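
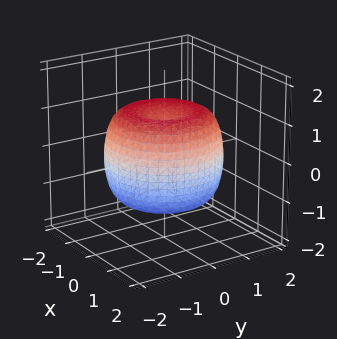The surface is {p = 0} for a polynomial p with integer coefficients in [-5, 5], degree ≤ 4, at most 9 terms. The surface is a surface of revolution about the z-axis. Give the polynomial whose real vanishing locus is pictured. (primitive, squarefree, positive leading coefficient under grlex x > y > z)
First, the degree is 4 — a generic line meets the surface in up to 4 points.
Next, symmetry: the z-axis is an axis of rotation, so x and y enter only as x² + y².
Next, reading off the gridlines: among the integer gridlines, it crosses the z-axis at z ∈ {-1, 1}; a circular section at z = -1 has radius between 1 and 2.
Finally, together with the visible shape, these determine p as stated.

2*x^4 + 4*x^2*y^2 + 2*y^4 - 3*x^2 - 3*y^2 + 3*z^2 - 3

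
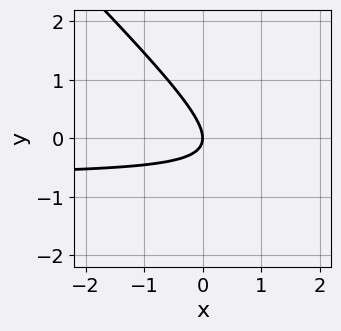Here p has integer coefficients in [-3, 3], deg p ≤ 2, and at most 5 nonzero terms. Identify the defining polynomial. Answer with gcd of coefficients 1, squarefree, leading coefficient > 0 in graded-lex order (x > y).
3*x*y + 3*y^2 + 2*x

(a) Degree: the shape is more complex than any degree-1 curve, so deg p = 2.
(b) Reading off the gridlines: one x-axis crossing is at x = 0; it crosses the y-axis at the gridline y = 0.
(c) Together with the visible shape, these determine p as stated.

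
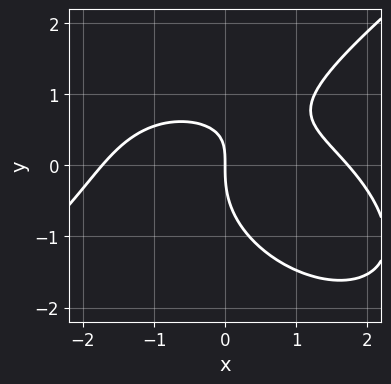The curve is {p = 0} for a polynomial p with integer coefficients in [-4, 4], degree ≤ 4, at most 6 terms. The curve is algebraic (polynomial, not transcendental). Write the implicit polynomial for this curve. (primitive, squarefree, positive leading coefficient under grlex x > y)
(a) deg p = 3.
(b) From the axis intercepts and sections: one x-axis crossing is at x = 0; it meets the y-axis at y = 0 (among the integer gridlines).
(c) Together with the visible shape, these determine p as stated.

x^3 - 2*y^3 + 3*x*y - 3*x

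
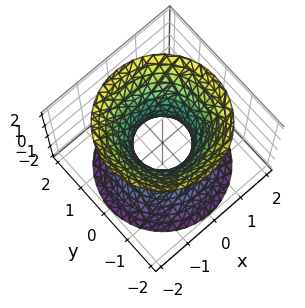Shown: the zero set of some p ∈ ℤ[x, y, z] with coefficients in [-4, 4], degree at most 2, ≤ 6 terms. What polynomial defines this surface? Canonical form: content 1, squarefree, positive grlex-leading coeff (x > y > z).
3*x^2 + 3*y^2 - 2*z^2 - 2

1. Degree: one connected sheet with a waist; a quadric, so deg p = 2.
2. By symmetry, every cross-section ⟂ z is a circle, so x, y appear only via x² + y²; the z ↦ −z reflection is a symmetry, so z appears only in even powers.
3. From the axis intercepts and sections: a circular section at z = 1 has radius between 1 and 2; it misses every integer gridline on the z-axis.
4. The integer polynomial consistent with all of this is the stated p.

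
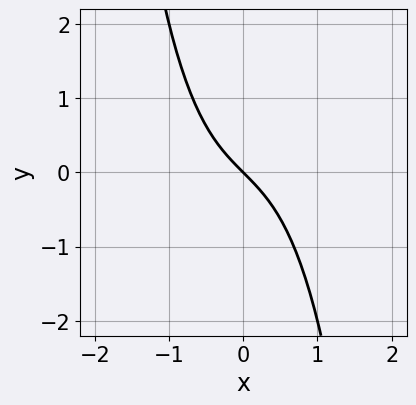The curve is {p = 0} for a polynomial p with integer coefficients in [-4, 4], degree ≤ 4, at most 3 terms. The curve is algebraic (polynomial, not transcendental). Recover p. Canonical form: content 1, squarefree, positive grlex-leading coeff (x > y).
x^3 + x + y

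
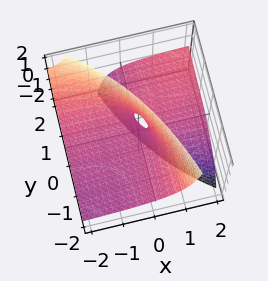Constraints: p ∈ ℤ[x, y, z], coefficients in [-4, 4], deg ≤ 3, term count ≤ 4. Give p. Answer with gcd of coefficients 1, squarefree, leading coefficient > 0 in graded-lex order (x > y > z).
Degree: the shape is more complex than any degree-1 surface, so deg p = 2.
From the visible intercepts: it meets the z-axis at z = 0 (among the integer gridlines); the visible x-axis segment lies entirely on the surface; the visible y-axis segment lies entirely on the surface.
Fitting integer coefficients to these (and the overall shape) gives p.

x*y - 3*x*z - 2*y*z + z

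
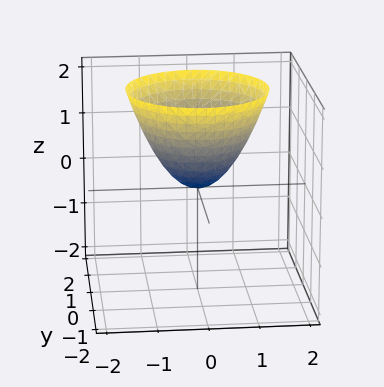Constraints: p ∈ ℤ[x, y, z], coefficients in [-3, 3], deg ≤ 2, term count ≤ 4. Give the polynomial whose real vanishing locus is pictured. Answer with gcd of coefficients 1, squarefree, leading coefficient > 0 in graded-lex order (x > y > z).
x^2 + y^2 - z

The degree is 2 — a paraboloid; a quadric.
By symmetry, the z-axis is an axis of rotation, so x and y enter only as x² + y².
From the axis intercepts and sections: it meets the y-axis at y = 0 (among the integer gridlines); a circular section at z = 1 has radius exactly 1.
Solving for integer coefficients yields p as stated.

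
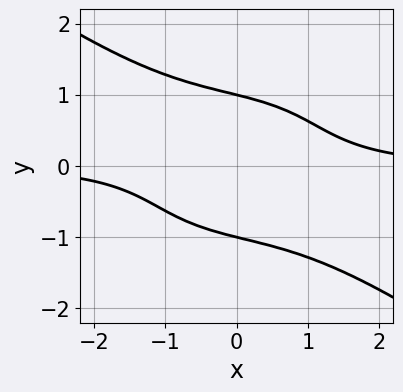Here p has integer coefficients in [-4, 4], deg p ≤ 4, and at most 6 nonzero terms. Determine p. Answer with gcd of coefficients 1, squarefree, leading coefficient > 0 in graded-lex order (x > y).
x^3*y + 3*y^4 + 3*x*y - 3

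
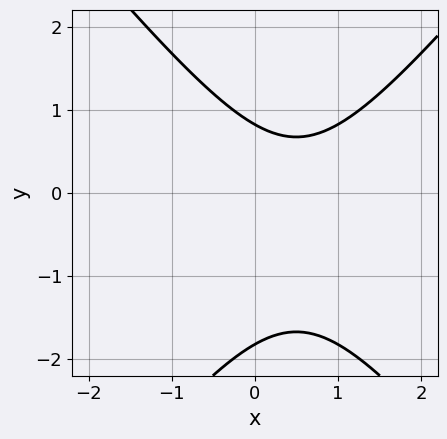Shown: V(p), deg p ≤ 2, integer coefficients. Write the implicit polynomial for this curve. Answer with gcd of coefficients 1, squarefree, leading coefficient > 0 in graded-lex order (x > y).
First, the degree is 2 — the shape is more complex than any degree-1 curve.
Then, observable constraints: no x-intercept at any integer in the box.
Finally, fitting integer coefficients to these (and the overall shape) gives p.

3*x^2 - 2*y^2 - 3*x - 2*y + 3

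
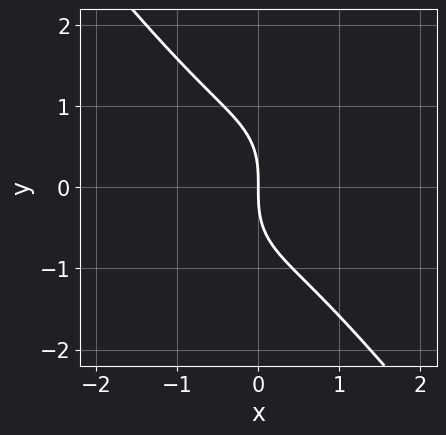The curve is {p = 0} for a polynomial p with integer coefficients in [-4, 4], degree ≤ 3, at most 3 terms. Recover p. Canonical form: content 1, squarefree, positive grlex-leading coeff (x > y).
1. Degree: a generic line meets the curve in up to 3 points, so deg p = 3.
2. Checking where it meets the axes: it crosses the y-axis at the gridline y = 0; it meets the x-axis at x = 0 (among the integer gridlines).
3. Assembling these constraints gives the stated polynomial.

2*x^3 + y^3 + 2*x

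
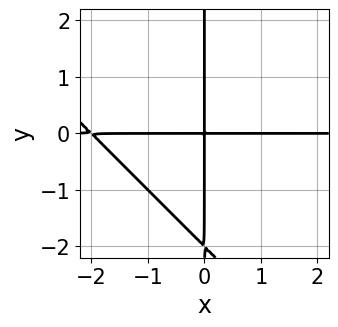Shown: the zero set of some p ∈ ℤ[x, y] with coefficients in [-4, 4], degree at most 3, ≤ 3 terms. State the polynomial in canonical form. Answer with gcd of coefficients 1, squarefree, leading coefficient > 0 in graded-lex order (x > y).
(a) deg p = 3.
(b) Observable constraints: every point of the x-axis in the box is on the curve; every point of the y-axis in the box is on the curve.
(c) These observations pin down the coefficients.

x^2*y + x*y^2 + 2*x*y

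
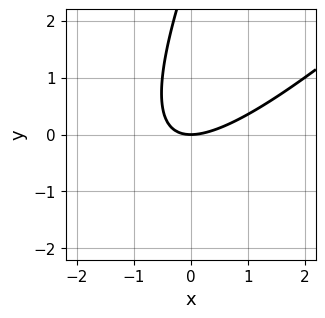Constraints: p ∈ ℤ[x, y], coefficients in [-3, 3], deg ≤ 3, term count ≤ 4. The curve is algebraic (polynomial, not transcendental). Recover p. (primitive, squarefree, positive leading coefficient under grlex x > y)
2*x^2 - 3*x*y + y^2 - 3*y

1. deg p = 2. A generic line meets the curve in up to 2 points.
2. From the axis intercepts and sections: it crosses the x-axis at the gridline x = 0; it meets the y-axis at y = 0 (among the integer gridlines).
3. Together with the visible shape, these determine p as stated.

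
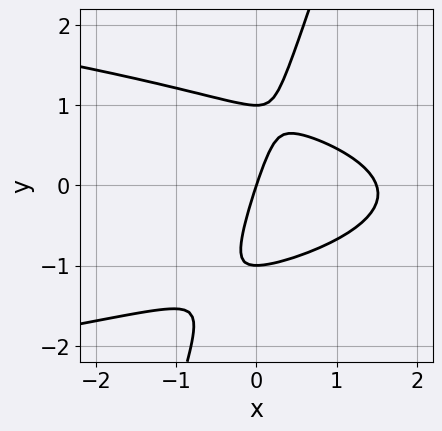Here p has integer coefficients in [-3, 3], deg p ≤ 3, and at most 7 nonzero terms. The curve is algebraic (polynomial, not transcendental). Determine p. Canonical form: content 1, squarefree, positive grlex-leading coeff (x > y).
1. deg p = 3. The shape is more complex than any degree-2 curve.
2. Observable constraints: it crosses the x-axis at the gridline x = 0; the y-axis gridline crossings are at y ∈ {-1, 0, 1}.
3. Fitting integer coefficients to these (and the overall shape) gives p.

3*x*y^2 - y^3 + 2*x^2 - 3*x + y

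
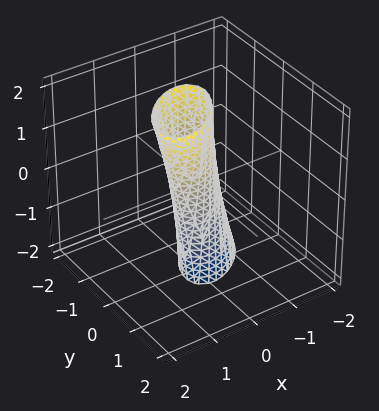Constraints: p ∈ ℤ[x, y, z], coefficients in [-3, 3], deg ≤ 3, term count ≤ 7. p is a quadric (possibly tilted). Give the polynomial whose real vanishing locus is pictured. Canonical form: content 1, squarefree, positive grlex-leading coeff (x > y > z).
3*x^2 - 3*x*y - x*z + 3*y^2 - 1

1. The degree is 2 — no degree-1 surface has this shape.
2. Against the integer gridlines: no z-intercept at any integer in the box.
3. Assembling these constraints gives the stated polynomial.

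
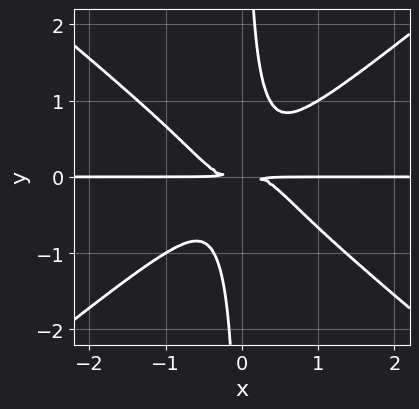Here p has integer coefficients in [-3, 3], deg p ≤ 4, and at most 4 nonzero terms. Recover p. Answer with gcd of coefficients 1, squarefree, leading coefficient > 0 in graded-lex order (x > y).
2*x^3*y - 3*x*y^3 + y^2

(a) Degree: no degree-3 curve has this shape, so deg p = 4.
(b) Reading off the gridlines: every point of the x-axis in the box is on the curve.
(c) Together with the visible shape, these determine p as stated.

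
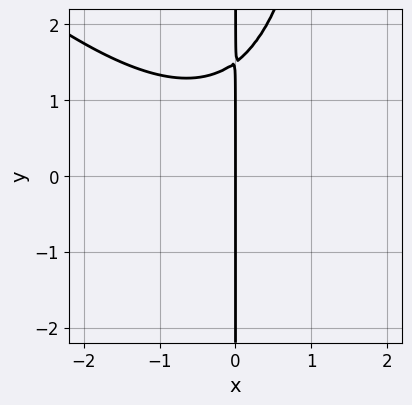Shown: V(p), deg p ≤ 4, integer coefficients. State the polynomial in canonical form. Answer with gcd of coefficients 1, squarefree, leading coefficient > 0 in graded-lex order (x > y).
x^3 + x^2*y - 2*x*y + 3*x

1. deg p = 3. No degree-2 curve has this shape.
2. Reading off the gridlines: it meets the x-axis at x = 0 (among the integer gridlines); every point of the y-axis in the box is on the curve.
3. Putting this together gives p.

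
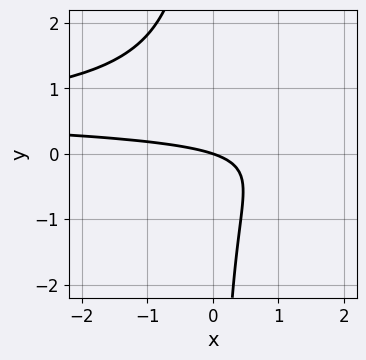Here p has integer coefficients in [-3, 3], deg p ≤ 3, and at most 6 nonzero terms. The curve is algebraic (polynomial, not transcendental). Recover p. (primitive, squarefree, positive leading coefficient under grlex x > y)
(a) Degree: no degree-2 curve has this shape, so deg p = 3.
(b) From the visible intercepts: it meets the x-axis at x = 0 (among the integer gridlines); it meets the y-axis at y = 0 (among the integer gridlines).
(c) Matching integer coefficients to the picture gives p.

3*x*y^2 - 3*x*y + x + 3*y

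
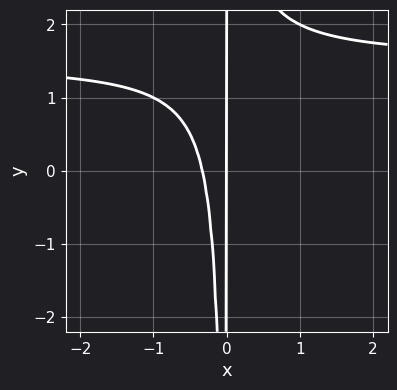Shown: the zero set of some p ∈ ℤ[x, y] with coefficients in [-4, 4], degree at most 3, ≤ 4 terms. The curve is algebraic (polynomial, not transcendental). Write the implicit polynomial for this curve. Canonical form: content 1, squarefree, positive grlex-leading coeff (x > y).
2*x^2*y - 3*x^2 - x

First, degree: the shape is more complex than any degree-2 curve, so deg p = 3.
Next, reading off the gridlines: it crosses the x-axis at the gridline x = 0; the visible y-axis segment lies entirely on the curve.
Finally, assembling these constraints gives the stated polynomial.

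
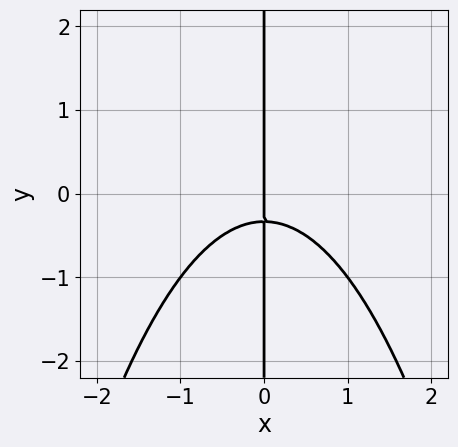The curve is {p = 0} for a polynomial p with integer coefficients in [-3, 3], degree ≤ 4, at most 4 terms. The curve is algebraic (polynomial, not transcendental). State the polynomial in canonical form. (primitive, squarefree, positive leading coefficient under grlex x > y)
deg p = 3. The shape is more complex than any degree-2 curve.
From the visible intercepts: every point of the y-axis in the box is on the curve; it crosses the x-axis at the gridline x = 0.
These observations pin down the coefficients.

2*x^3 + 3*x*y + x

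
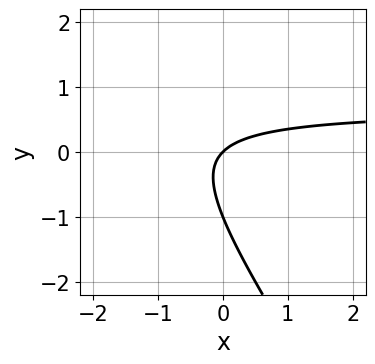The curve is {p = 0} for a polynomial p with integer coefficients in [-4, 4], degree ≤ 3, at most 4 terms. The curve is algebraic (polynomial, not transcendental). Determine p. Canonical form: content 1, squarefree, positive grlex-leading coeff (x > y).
(a) Degree: a generic line meets the curve in up to 2 points, so deg p = 2.
(b) Checking where it meets the axes: the y-axis gridline crossings are at y ∈ {-1, 0}; it meets the x-axis at x = 0 (among the integer gridlines).
(c) Solving for integer coefficients yields p as stated.

3*x*y + 2*y^2 - 2*x + 2*y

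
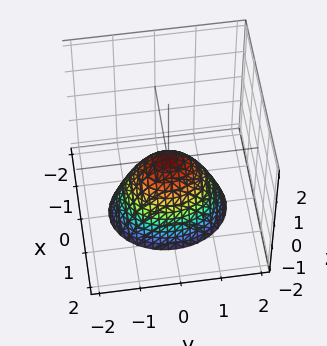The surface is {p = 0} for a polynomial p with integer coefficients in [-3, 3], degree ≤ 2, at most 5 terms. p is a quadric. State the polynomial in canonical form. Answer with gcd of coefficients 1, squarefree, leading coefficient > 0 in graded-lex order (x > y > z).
3*x^2 + 2*y^2 + 2*z

First, degree: a paraboloid; a quadric, so deg p = 2.
Next, symmetries: mirror symmetry y ↦ −y ⇒ only even powers of y; the x ↦ −x reflection is a symmetry, so x appears only in even powers.
Then, reading off the gridlines: one y-axis crossing is at y = 0; it meets the z-axis at z = 0 (among the integer gridlines).
Finally, these observations pin down the coefficients.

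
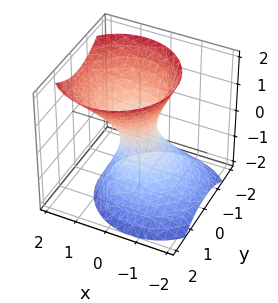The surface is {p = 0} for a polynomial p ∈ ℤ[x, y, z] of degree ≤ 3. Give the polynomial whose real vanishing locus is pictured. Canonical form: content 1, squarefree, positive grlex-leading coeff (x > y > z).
1. The degree is 2 — the shape is more complex than any degree-1 surface.
2. From the axis intercepts and sections: it misses every integer gridline on the z-axis.
3. These observations pin down the coefficients.

3*x^2 - 2*x*z + 3*y^2 - 2*z^2 - 1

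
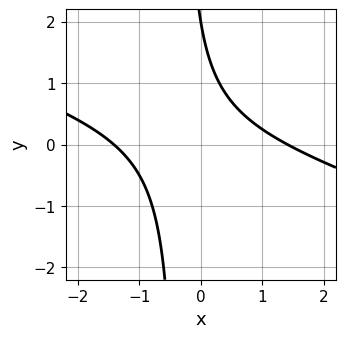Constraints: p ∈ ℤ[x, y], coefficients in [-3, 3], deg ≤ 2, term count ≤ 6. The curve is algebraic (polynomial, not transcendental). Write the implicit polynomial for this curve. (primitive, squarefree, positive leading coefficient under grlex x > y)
1. The degree is 2 — the shape is more complex than any degree-1 curve.
2. From the visible intercepts: one y-axis crossing is at y = 2.
3. Matching integer coefficients to the picture gives p.

x^2 + 3*x*y + y - 2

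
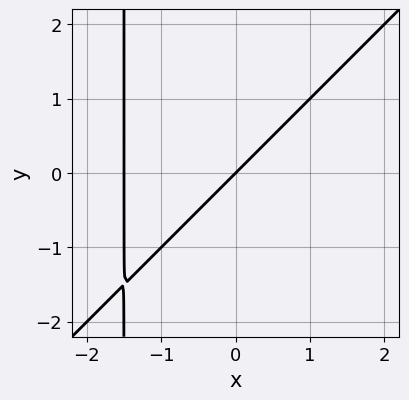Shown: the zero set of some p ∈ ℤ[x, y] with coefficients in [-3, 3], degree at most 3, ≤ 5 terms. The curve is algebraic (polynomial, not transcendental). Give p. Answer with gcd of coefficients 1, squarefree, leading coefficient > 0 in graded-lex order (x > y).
2*x^2 - 2*x*y + 3*x - 3*y

deg p = 2. A generic line meets the curve in up to 2 points.
From the visible intercepts: one y-axis crossing is at y = 0; one x-axis crossing is at x = 0.
Matching integer coefficients to the picture gives p.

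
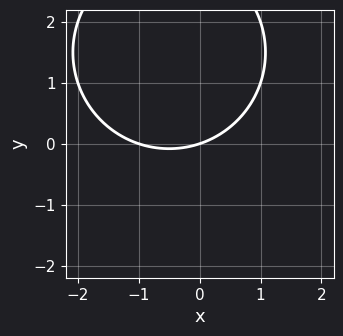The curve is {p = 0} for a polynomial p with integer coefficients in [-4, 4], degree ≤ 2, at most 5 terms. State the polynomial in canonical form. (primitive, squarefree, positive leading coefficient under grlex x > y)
x^2 + y^2 + x - 3*y

1. deg p = 2.
2. From the visible intercepts: one y-axis crossing is at y = 0; among the integer gridlines, it crosses the x-axis at x ∈ {-1, 0}.
3. Matching integer coefficients to the picture gives p.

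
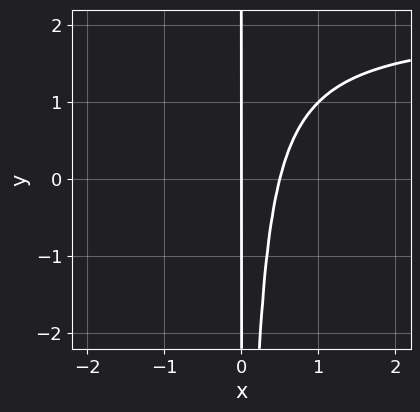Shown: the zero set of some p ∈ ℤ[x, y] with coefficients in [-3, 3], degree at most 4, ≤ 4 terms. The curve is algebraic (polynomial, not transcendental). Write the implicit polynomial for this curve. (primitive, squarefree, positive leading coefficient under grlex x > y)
1. Degree: the shape is more complex than any degree-2 curve, so deg p = 3.
2. Reading off the gridlines: one x-axis crossing is at x = 0; every point of the y-axis in the box is on the curve.
3. Fitting integer coefficients to these (and the overall shape) gives p.

x^2*y - 2*x^2 + x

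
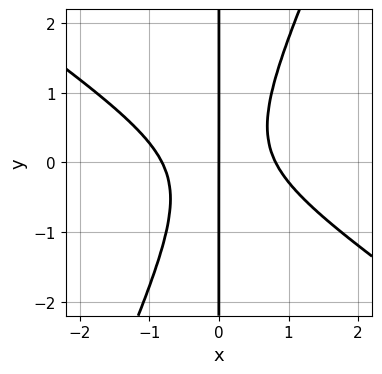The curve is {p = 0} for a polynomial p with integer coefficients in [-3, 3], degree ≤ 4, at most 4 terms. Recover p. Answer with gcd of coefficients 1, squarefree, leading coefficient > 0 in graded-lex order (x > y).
(a) The degree is 3 — a generic line meets the curve in up to 3 points.
(b) From the axis intercepts and sections: it meets the x-axis at x = 0 (among the integer gridlines); every point of the y-axis in the box is on the curve.
(c) The integer polynomial consistent with all of this is the stated p.

3*x^3 + 3*x^2*y - 2*x*y^2 - 2*x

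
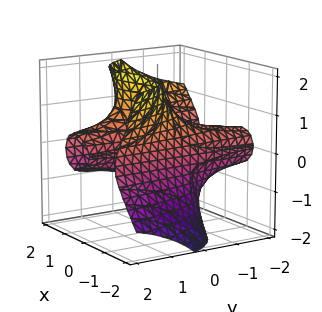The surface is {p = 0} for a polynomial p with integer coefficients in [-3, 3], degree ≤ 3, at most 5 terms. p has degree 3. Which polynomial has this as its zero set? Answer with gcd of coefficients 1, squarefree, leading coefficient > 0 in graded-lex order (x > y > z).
2*x^3 + 3*y*z^2 - z^3 - 3*x

(a) The degree is 3 — the shape is more complex than any degree-2 surface.
(b) Observable constraints: the visible y-axis segment lies entirely on the surface; it crosses the z-axis at the gridline z = 0.
(c) Solving for integer coefficients yields p as stated.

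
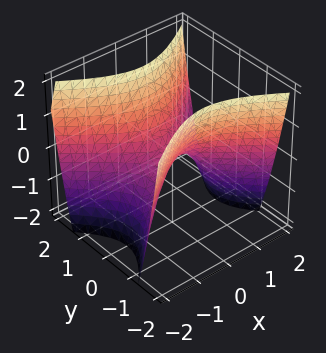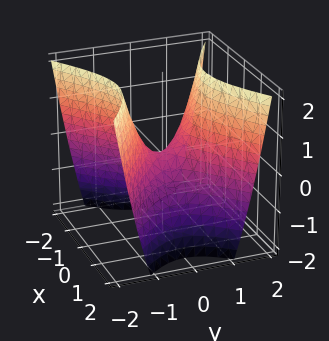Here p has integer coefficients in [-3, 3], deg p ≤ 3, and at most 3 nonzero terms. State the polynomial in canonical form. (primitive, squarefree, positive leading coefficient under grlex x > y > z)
First, degree: a saddle surface; a quadric, so deg p = 2.
Then, symmetries: the x ↦ −x reflection is a symmetry, so x appears only in even powers; it's symmetric under y → −y, forcing even powers of y.
Then, reading off the gridlines: it meets the z-axis at z = 0 (among the integer gridlines); it meets the x-axis at x = 0 (among the integer gridlines); it crosses the y-axis at the gridline y = 0.
Finally, fitting integer coefficients to these (and the overall shape) gives p.

2*x^2 - 3*y^2 + 2*z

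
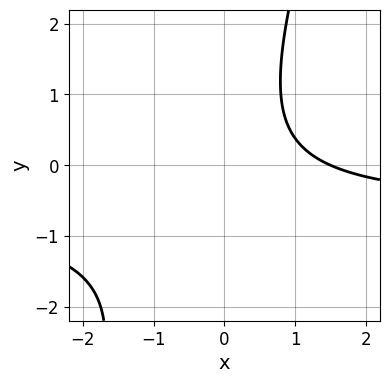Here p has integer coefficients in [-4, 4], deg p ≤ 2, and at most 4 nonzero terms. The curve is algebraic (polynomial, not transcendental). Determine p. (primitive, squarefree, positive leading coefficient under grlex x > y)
First, degree: no degree-1 curve has this shape, so deg p = 2.
Next, reading off the gridlines: the curve avoids every integer y-axis point in the box.
Finally, together with the visible shape, these determine p as stated.

3*x*y - y^2 + 2*x - 3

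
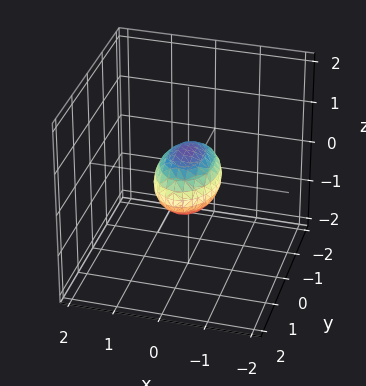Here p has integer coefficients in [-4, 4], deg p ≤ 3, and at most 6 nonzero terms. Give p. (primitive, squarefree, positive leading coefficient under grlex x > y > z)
2*x^2 + y^2 + 2*z^2 - 1

(a) Degree: a closed, bounded, convex surface; a quadric, so deg p = 2.
(b) Symmetries: mirror symmetry x ↦ −x ⇒ only even powers of x; the y ↦ −y reflection is a symmetry, so y appears only in even powers; the z ↦ −z reflection is a symmetry, so z appears only in even powers.
(c) From the visible intercepts: the y-axis gridline crossings are at y ∈ {-1, 1}.
(d) Putting this together gives p.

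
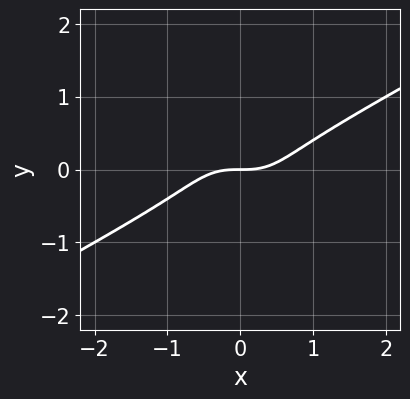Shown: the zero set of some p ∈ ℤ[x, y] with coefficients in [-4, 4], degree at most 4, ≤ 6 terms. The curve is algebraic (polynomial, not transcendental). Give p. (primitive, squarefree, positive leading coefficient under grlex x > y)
1. deg p = 3. No degree-2 curve has this shape.
2. Checking where it meets the axes: it crosses the y-axis at the gridline y = 0; it crosses the x-axis at the gridline x = 0.
3. Assembling these constraints gives the stated polynomial.

x^3 - x^2*y - 3*y^3 - y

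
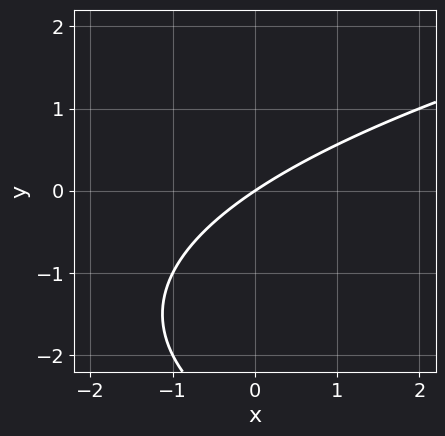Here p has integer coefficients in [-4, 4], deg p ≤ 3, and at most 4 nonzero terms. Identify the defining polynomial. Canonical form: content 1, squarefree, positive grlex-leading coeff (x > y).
y^2 - 2*x + 3*y

The degree is 2 — the shape is more complex than any degree-1 curve.
From the visible intercepts: one x-axis crossing is at x = 0; it meets the y-axis at y = 0 (among the integer gridlines).
These observations pin down the coefficients.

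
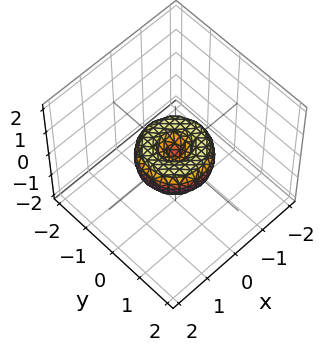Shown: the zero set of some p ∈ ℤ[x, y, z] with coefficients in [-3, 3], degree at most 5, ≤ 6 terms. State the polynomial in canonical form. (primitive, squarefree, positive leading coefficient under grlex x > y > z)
x^4 + 2*x^2*y^2 + y^4 - x^2 - y^2 + z^2

(a) deg p = 4.
(b) By symmetry, the surface is invariant under rotation about z: p = q(x² + y², z).
(c) From the axis intercepts and sections: a circular section at z = 0 has radius exactly 1; among the integer gridlines, it crosses the y-axis at y ∈ {-1, 0, 1}; it meets the z-axis at z = 0 (among the integer gridlines).
(d) These observations pin down the coefficients.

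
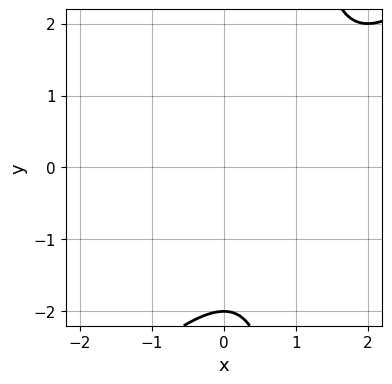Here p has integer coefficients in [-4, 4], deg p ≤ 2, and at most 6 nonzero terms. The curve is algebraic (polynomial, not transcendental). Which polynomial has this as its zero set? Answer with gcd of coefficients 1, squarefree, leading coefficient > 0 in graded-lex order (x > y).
x^2 - x*y - 2*x + y + 2

First, the degree is 2 — no degree-1 curve has this shape.
Next, from the axis intercepts and sections: it misses every integer gridline on the x-axis; one y-axis crossing is at y = -2.
Finally, matching integer coefficients to the picture gives p.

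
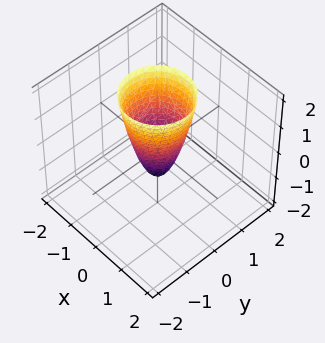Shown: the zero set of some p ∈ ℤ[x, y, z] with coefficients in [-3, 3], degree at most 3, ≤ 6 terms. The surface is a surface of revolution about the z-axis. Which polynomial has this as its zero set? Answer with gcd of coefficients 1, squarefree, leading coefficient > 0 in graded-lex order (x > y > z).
3*x^2 + 3*y^2 - z - 1

(a) The degree is 2 — no degree-1 surface has this shape.
(b) Symmetries: the surface is invariant under rotation about z: p = q(x² + y², z).
(c) Against the integer gridlines: it meets the z-axis at z = -1 (among the integer gridlines); a circular section at z = 2 has radius exactly 1.
(d) Solving for integer coefficients yields p as stated.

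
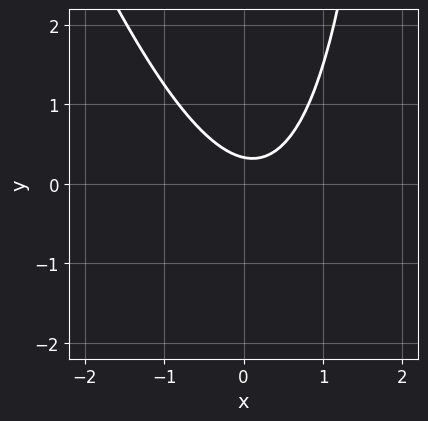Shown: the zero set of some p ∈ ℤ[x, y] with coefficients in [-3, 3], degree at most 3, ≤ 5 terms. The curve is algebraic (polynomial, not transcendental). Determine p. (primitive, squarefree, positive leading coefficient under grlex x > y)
First, the degree is 2 — no degree-1 curve has this shape.
Next, reading off the gridlines: it misses every integer gridline on the x-axis.
Finally, solving for integer coefficients yields p as stated.

3*x^2 + x*y - x - 3*y + 1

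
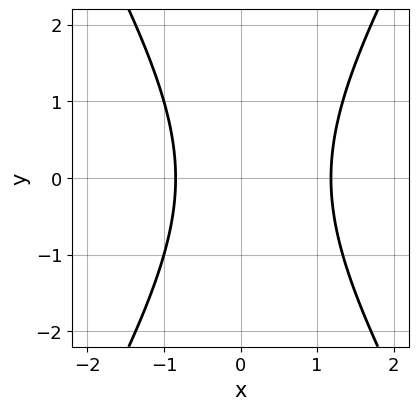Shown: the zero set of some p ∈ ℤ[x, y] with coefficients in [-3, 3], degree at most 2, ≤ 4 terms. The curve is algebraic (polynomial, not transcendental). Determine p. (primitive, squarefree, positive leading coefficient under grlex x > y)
1. Degree: the shape is more complex than any degree-1 curve, so deg p = 2.
2. Symmetries: it's symmetric under y → −y, forcing even powers of y.
3. From the axis intercepts and sections: it misses every integer gridline on the y-axis.
4. Putting this together gives p.

3*x^2 - y^2 - x - 3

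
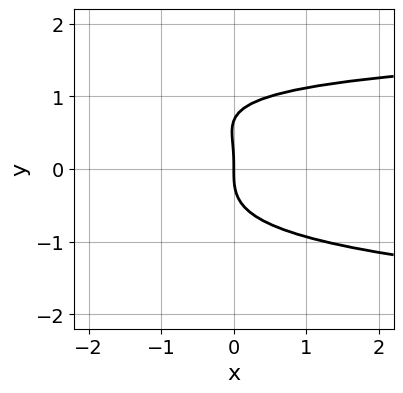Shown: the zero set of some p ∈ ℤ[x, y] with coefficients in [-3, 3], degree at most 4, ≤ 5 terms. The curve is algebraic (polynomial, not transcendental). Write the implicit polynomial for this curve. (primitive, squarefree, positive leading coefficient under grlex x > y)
3*y^4 - 2*y^3 + x*y - 3*x

(a) Degree: a generic line meets the curve in up to 4 points, so deg p = 4.
(b) Checking where it meets the axes: it meets the x-axis at x = 0 (among the integer gridlines); one y-axis crossing is at y = 0.
(c) These observations pin down the coefficients.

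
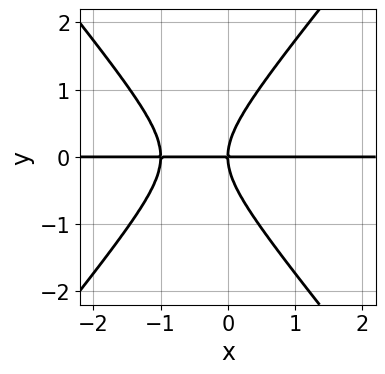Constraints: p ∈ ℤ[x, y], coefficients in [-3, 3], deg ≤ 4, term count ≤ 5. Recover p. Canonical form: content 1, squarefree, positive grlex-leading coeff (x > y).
1. deg p = 3. A generic line meets the curve in up to 3 points.
2. Against the integer gridlines: it meets the y-axis at y = 0 (among the integer gridlines); every point of the x-axis in the box is on the curve.
3. The integer polynomial consistent with all of this is the stated p.

3*x^2*y - 2*y^3 + 3*x*y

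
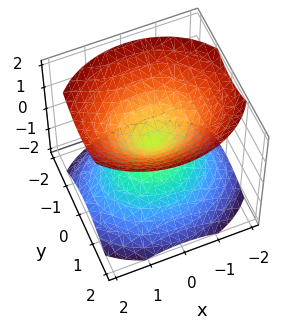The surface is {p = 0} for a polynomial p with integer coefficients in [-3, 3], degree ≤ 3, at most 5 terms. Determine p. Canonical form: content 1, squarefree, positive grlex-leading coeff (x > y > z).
(a) There are 2 components. Treating them together as one polynomial.
(b) deg p = 2. Two nappes meeting at a single point; a quadric.
(c) Symmetries: mirror symmetry y ↦ −y ⇒ only even powers of y; mirror symmetry z ↦ −z ⇒ only even powers of z; mirror symmetry x ↦ −x ⇒ only even powers of x.
(d) From the visible intercepts: it meets the x-axis at x = 0 (among the integer gridlines); one z-axis crossing is at z = 0; it crosses the y-axis at the gridline y = 0.
(e) Solving for integer coefficients yields p as stated.

2*x^2 + 3*y^2 - 3*z^2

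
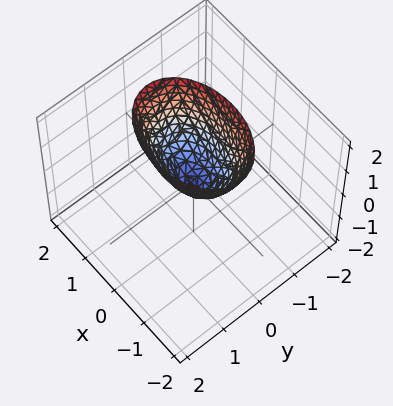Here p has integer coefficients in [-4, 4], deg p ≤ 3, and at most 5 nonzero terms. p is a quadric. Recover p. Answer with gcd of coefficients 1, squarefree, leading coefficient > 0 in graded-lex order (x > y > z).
x^2 + 2*y^2 - z

(a) Degree: a paraboloid; a quadric, so deg p = 2.
(b) Symmetries: mirror symmetry x ↦ −x ⇒ only even powers of x; the y ↦ −y reflection is a symmetry, so y appears only in even powers.
(c) Against the integer gridlines: one x-axis crossing is at x = 0; one y-axis crossing is at y = 0.
(d) The integer polynomial consistent with all of this is the stated p.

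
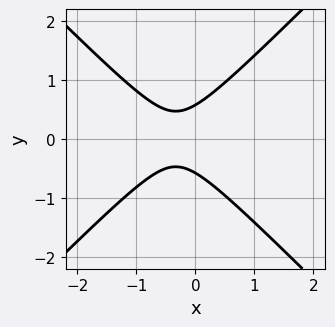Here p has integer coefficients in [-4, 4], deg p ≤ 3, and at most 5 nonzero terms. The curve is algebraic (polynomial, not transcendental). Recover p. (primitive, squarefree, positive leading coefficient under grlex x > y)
deg p = 2. No degree-1 curve has this shape.
Symmetries: mirror symmetry y ↦ −y ⇒ only even powers of y.
Checking where it meets the axes: it misses every integer gridline on the x-axis.
Matching integer coefficients to the picture gives p.

3*x^2 - 3*y^2 + 2*x + 1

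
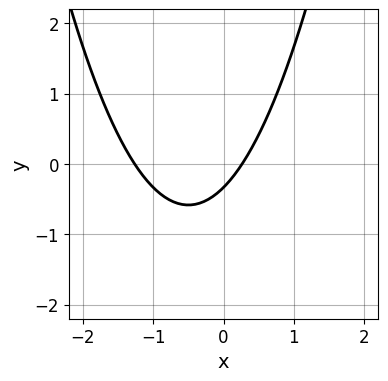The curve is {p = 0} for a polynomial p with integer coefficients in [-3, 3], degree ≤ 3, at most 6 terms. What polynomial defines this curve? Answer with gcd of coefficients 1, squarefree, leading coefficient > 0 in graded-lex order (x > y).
3*x^2 + 3*x - 3*y - 1

The degree is 2 — a generic line meets the curve in up to 2 points.
Matching integer coefficients to the picture gives p.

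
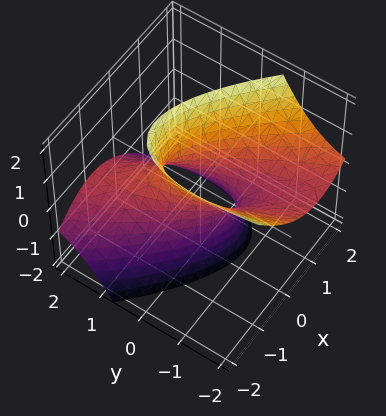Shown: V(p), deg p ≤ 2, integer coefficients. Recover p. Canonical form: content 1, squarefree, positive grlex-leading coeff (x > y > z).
The degree is 2 — a generic line meets the surface in up to 2 points.
From the axis intercepts and sections: it misses every integer gridline on the z-axis; the y-axis gridline crossings are at y ∈ {-1, 1}.
Matching integer coefficients to the picture gives p.

3*x^2 + 3*x*y + y^2 + 3*y*z - z^2 - 1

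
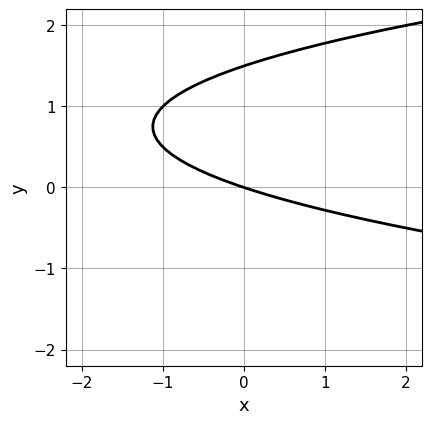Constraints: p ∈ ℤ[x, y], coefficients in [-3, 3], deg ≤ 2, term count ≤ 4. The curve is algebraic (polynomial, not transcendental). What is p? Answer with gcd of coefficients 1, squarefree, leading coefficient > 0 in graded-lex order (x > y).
2*y^2 - x - 3*y

First, the degree is 2 — a generic line meets the curve in up to 2 points.
Then, from the axis intercepts and sections: it meets the y-axis at y = 0 (among the integer gridlines); it crosses the x-axis at the gridline x = 0.
Finally, these observations pin down the coefficients.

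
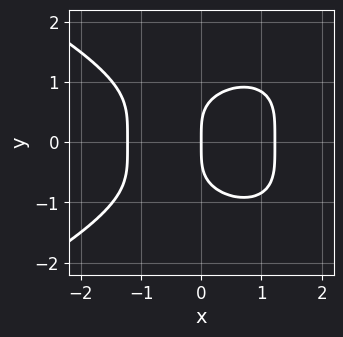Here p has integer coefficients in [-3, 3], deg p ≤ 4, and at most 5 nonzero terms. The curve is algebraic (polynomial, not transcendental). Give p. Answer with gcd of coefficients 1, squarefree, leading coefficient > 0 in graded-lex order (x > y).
2*y^4 + 2*x^3 - 3*x

First, deg p = 4.
Then, symmetries: the y ↦ −y reflection is a symmetry, so y appears only in even powers.
Then, against the integer gridlines: it meets the x-axis at x = 0 (among the integer gridlines); it meets the y-axis at y = 0 (among the integer gridlines).
Finally, the integer polynomial consistent with all of this is the stated p.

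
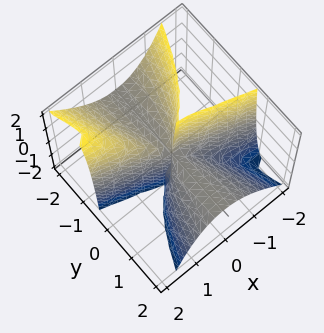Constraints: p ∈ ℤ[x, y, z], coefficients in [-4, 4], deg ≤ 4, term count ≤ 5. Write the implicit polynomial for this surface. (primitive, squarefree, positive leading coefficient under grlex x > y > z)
1. Degree: no degree-2 surface has this shape, so deg p = 3.
2. From the visible intercepts: every point of the z-axis in the box is on the surface; the visible y-axis segment lies entirely on the surface; one x-axis crossing is at x = 0.
3. The integer polynomial consistent with all of this is the stated p.

x^3 + 3*x^2*y + 2*y^2*z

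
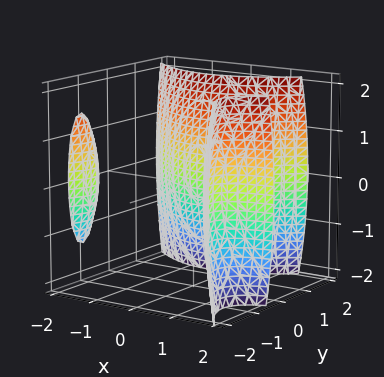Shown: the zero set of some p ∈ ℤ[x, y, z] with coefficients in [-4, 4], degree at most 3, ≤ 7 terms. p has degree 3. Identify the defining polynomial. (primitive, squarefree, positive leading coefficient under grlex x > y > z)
There are 3 components.
deg p = 3.
Observable constraints: it crosses the y-axis at the gridline y = 1; the surface avoids every integer x-axis point in the box; it misses every integer gridline on the z-axis.
Fitting integer coefficients to these (and the overall shape) gives p.

3*x^2*y - 3*y^3 + 3*x*y + z^2 + 3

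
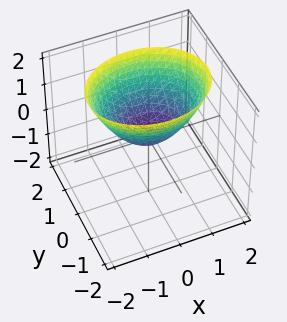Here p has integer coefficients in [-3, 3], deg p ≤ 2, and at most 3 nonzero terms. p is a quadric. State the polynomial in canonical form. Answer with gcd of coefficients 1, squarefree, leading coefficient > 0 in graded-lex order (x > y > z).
deg p = 2.
Symmetries: mirror symmetry x ↦ −x ⇒ only even powers of x; it's symmetric under y → −y, forcing even powers of y.
Reading off the gridlines: it crosses the z-axis at the gridline z = 0; it meets the y-axis at y = 0 (among the integer gridlines); one x-axis crossing is at x = 0.
The integer polynomial consistent with all of this is the stated p.

2*x^2 + 3*y^2 - 3*z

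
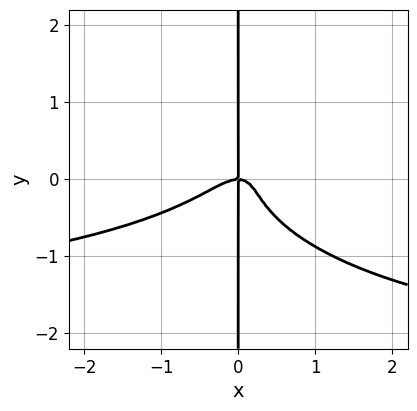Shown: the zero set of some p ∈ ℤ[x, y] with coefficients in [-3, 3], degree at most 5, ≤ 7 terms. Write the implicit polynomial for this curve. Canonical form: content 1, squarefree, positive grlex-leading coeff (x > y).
First, degree: the shape is more complex than any degree-3 curve, so deg p = 4.
Then, against the integer gridlines: it meets the x-axis at x = 0 (among the integer gridlines); every point of the y-axis in the box is on the curve.
Finally, assembling these constraints gives the stated polynomial.

x^3*y + 3*x*y^3 + 2*x^3 - 2*x^2*y + x*y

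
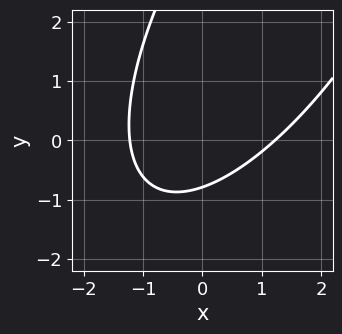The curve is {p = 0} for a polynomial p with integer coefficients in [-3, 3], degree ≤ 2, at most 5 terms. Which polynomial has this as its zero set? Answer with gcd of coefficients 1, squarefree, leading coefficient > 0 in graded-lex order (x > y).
2*x^2 - 2*x*y + y^2 - 3*y - 3

(a) Degree: no degree-1 curve has this shape, so deg p = 2.
(b) Putting this together gives p.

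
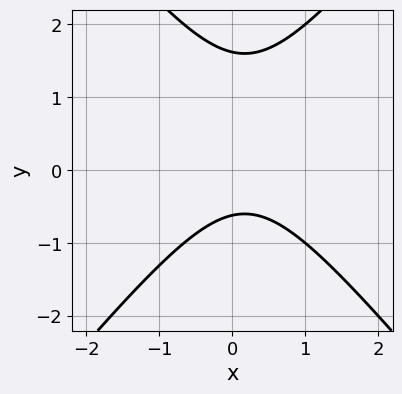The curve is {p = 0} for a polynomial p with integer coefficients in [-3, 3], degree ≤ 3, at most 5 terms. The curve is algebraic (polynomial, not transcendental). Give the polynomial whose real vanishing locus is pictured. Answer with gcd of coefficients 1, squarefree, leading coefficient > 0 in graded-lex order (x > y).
3*x^2 - 2*y^2 - x + 2*y + 2

First, the degree is 2 — a generic line meets the curve in up to 2 points.
Then, checking where it meets the axes: it misses every integer gridline on the x-axis.
Finally, matching integer coefficients to the picture gives p.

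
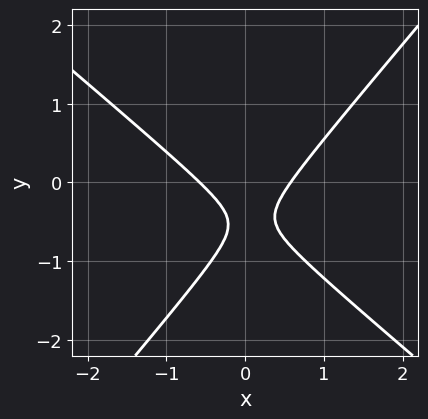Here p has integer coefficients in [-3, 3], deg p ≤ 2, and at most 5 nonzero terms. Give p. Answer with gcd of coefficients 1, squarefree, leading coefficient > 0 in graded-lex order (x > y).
3*x^2 + x*y - 3*y^2 - 3*y - 1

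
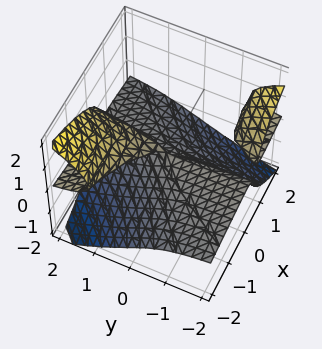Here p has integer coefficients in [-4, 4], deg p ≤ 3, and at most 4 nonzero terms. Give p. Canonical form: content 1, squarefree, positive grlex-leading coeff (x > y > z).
3*x*y*z + 3*z^3 + x^2 - y*z

First, I count 2 distinct pieces. Treating them together as one polynomial.
Next, the degree is 3 — no degree-2 surface has this shape.
Then, observable constraints: one x-axis crossing is at x = 0; the visible y-axis segment lies entirely on the surface; it meets the z-axis at z = 0 (among the integer gridlines).
Finally, matching integer coefficients to the picture gives p.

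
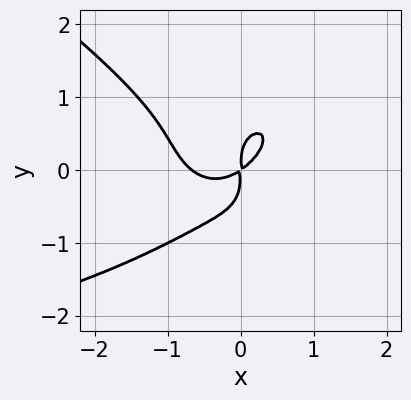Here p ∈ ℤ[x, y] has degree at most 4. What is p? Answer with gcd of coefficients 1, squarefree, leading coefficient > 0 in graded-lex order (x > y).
1. The degree is 4 — a generic line meets the curve in up to 4 points.
2. Solving for integer coefficients yields p as stated.

x^3*y + 3*y^4 + 3*x^3 + 2*x^2 - 3*x*y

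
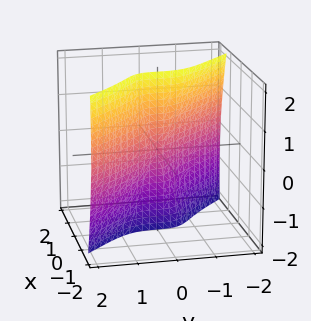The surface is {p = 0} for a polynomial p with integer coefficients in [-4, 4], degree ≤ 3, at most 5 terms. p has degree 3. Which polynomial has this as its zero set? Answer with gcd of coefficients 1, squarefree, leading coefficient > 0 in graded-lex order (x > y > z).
3*x^3 - x*y*z + x*z^2 + 2*y^3

(a) deg p = 3. The shape is more complex than any degree-2 surface.
(b) Against the integer gridlines: one y-axis crossing is at y = 0; it crosses the x-axis at the gridline x = 0; the visible z-axis segment lies entirely on the surface.
(c) Matching integer coefficients to the picture gives p.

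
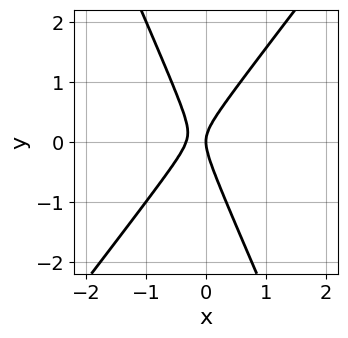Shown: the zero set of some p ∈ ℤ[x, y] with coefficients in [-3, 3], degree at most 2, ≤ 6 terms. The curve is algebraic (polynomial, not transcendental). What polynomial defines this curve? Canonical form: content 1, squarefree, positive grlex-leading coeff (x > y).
(a) The degree is 2 — the shape is more complex than any degree-1 curve.
(b) From the axis intercepts and sections: it meets the y-axis at y = 0 (among the integer gridlines); it meets the x-axis at x = 0 (among the integer gridlines).
(c) Fitting integer coefficients to these (and the overall shape) gives p.

3*x^2 - x*y - y^2 + x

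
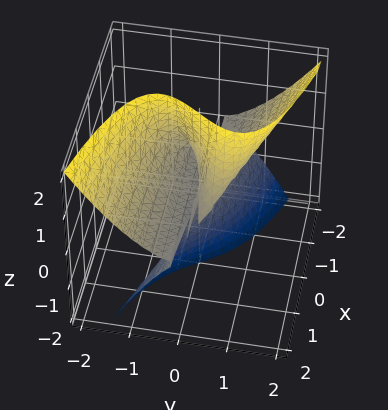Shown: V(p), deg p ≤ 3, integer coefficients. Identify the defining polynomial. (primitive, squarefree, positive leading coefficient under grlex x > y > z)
2*x*z^2 + 3*y^3 - 3*y*z

The degree is 3 — a generic line meets the surface in up to 3 points.
Against the integer gridlines: the visible z-axis segment lies entirely on the surface; every point of the x-axis in the box is on the surface; it meets the y-axis at y = 0 (among the integer gridlines).
The integer polynomial consistent with all of this is the stated p.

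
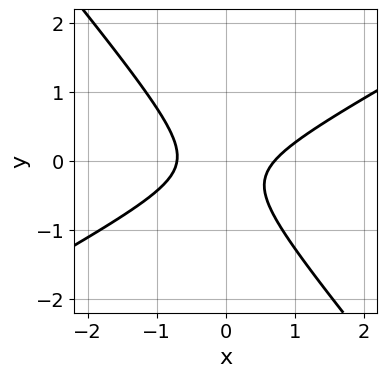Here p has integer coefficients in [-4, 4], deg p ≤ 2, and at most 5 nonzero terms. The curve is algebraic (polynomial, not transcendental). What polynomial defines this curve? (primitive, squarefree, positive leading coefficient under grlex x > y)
First, the degree is 2 — the shape is more complex than any degree-1 curve.
Then, reading off the gridlines: the curve avoids every integer y-axis point in the box.
Finally, solving for integer coefficients yields p as stated.

2*x^2 - 2*x*y - 3*y^2 - y - 1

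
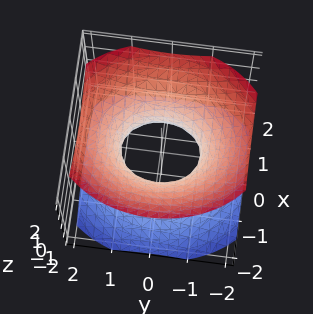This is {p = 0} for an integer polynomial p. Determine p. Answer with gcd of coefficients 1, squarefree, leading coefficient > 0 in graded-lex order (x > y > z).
The degree is 2 — an hourglass — one-sheet hyperboloid; a quadric.
Symmetries: it's symmetric under x → −x, forcing even powers of x; mirror symmetry z ↦ −z ⇒ only even powers of z; it's symmetric under y → −y, forcing even powers of y.
From the visible intercepts: it misses every integer gridline on the z-axis; among the integer gridlines, it crosses the y-axis at y ∈ {-1, 1}.
Assembling these constraints gives the stated polynomial.

3*x^2 + 2*y^2 - 3*z^2 - 2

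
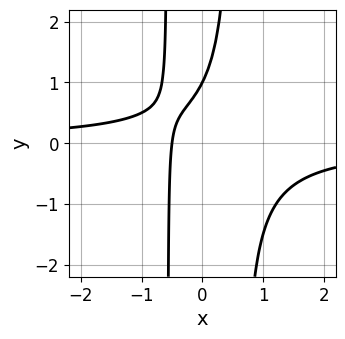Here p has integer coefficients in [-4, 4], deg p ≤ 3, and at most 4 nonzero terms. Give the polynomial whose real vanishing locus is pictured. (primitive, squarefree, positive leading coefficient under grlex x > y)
(a) deg p = 3.
(b) Reading off the gridlines: one y-axis crossing is at y = 1.
(c) Together with the visible shape, these determine p as stated.

3*x^2*y + 2*x - y + 1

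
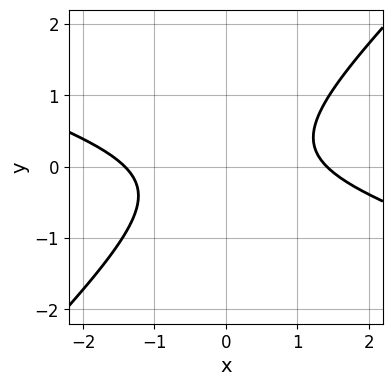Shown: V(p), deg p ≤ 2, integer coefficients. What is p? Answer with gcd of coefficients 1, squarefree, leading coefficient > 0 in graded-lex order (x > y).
x^2 + 2*x*y - 3*y^2 - 2

(a) The degree is 2 — the shape is more complex than any degree-1 curve.
(b) Checking where it meets the axes: it misses every integer gridline on the y-axis.
(c) Together with the visible shape, these determine p as stated.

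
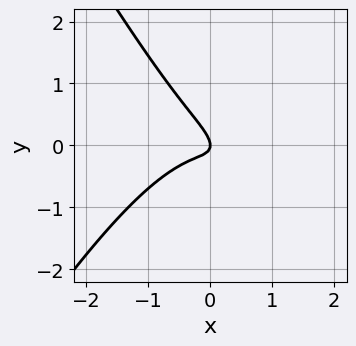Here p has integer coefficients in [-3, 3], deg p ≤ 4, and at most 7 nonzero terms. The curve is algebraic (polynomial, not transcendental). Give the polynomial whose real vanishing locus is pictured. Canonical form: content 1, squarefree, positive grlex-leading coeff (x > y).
3*x^3 - x*y^2 + 3*x*y + 3*y^2 + x

(a) The degree is 3 — a generic line meets the curve in up to 3 points.
(b) Checking where it meets the axes: one y-axis crossing is at y = 0; it crosses the x-axis at the gridline x = 0.
(c) The integer polynomial consistent with all of this is the stated p.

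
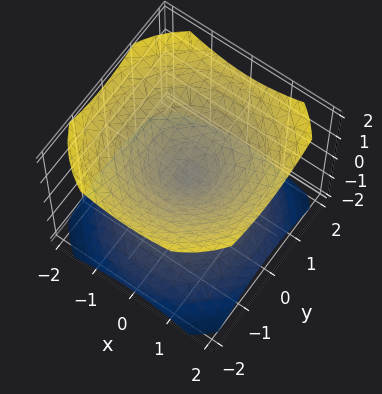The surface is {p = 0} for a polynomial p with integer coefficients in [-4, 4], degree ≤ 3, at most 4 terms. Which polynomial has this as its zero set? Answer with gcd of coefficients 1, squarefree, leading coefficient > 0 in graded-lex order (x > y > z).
2*x^2 + 2*y^2 - 3*z^2

(a) There are 2 components. They look like related sheets of one shape, so recover p as a whole.
(b) deg p = 2. Two nappes meeting at a single point; a quadric.
(c) Symmetry: the z-axis is an axis of rotation, so x and y enter only as x² + y²; the z ↦ −z reflection is a symmetry, so z appears only in even powers.
(d) Against the integer gridlines: one y-axis crossing is at y = 0; a circular section at z = -1 has radius between 1 and 2.
(e) Fitting integer coefficients to these (and the overall shape) gives p.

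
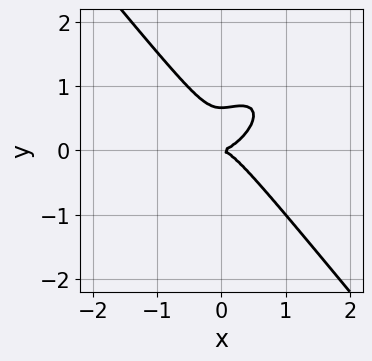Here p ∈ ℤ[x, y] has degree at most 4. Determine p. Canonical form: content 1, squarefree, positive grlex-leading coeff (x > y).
3*x^3 - 2*x^2*y + 3*y^3 - 2*y^2

1. Degree: no degree-2 curve has this shape, so deg p = 3.
2. Reading off the gridlines: it crosses the y-axis at the gridline y = 0; one x-axis crossing is at x = 0.
3. Together with the visible shape, these determine p as stated.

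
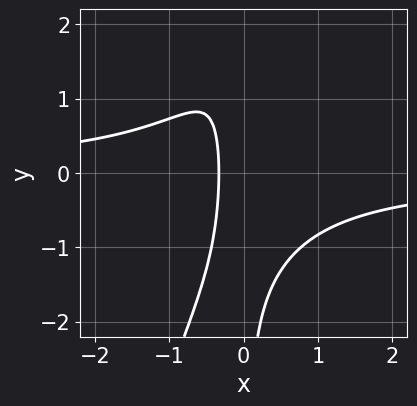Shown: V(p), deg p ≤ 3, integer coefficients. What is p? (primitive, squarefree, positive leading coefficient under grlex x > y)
3*x^2*y - x*y^2 + x*y + 3*x + 1

1. Degree: no degree-2 curve has this shape, so deg p = 3.
2. From the visible intercepts: no y-intercept at any integer in the box.
3. Fitting integer coefficients to these (and the overall shape) gives p.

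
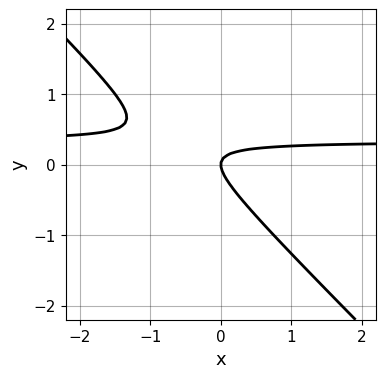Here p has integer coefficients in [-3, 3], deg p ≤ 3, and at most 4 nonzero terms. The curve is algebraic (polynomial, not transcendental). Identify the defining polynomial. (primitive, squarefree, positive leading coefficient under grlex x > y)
(a) deg p = 2. The shape is more complex than any degree-1 curve.
(b) From the visible intercepts: it crosses the y-axis at the gridline y = 0; it meets the x-axis at x = 0 (among the integer gridlines).
(c) These observations pin down the coefficients.

3*x*y + 3*y^2 - x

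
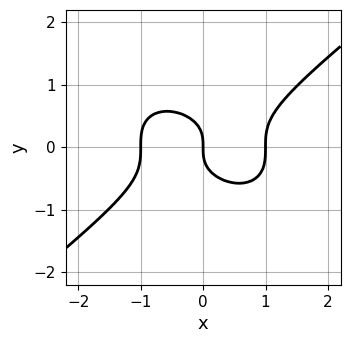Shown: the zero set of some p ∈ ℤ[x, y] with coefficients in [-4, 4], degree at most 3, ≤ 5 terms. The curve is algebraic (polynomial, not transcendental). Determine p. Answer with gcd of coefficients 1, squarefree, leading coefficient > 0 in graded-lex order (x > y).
x^3 - 2*y^3 - x

First, degree: no degree-2 curve has this shape, so deg p = 3.
Next, from the axis intercepts and sections: the x-axis gridline crossings are at x ∈ {-1, 0, 1}; it crosses the y-axis at the gridline y = 0.
Finally, these observations pin down the coefficients.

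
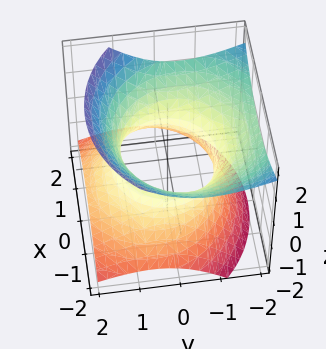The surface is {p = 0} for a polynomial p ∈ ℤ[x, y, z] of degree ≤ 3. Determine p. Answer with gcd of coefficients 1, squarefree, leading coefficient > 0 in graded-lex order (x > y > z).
First, degree: no degree-1 surface has this shape, so deg p = 2.
Next, observable constraints: it misses every integer gridline on the z-axis.
Finally, fitting integer coefficients to these (and the overall shape) gives p.

2*x^2 + 2*y^2 + 2*y*z - 3*z^2 - 3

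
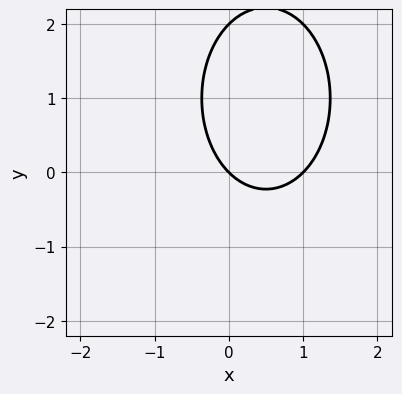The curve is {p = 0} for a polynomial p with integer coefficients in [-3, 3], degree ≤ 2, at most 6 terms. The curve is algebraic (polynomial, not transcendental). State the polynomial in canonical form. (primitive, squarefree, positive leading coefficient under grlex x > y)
2*x^2 + y^2 - 2*x - 2*y

deg p = 2.
Checking where it meets the axes: the x-axis gridline crossings are at x ∈ {0, 1}; among the integer gridlines, it crosses the y-axis at y ∈ {0, 2}.
These observations pin down the coefficients.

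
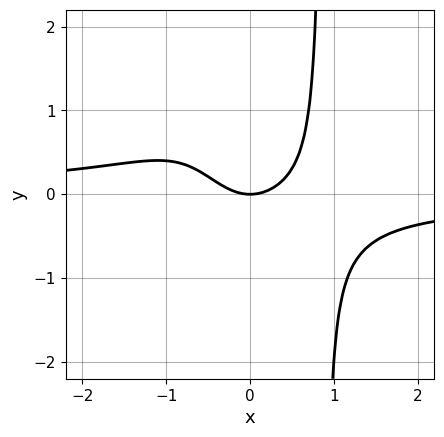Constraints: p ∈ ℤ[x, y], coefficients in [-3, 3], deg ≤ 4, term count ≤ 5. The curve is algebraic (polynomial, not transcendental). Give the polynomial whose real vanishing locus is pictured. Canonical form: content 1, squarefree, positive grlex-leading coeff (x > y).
deg p = 4. The shape is more complex than any degree-3 curve.
Observable constraints: it meets the y-axis at y = 0 (among the integer gridlines); one x-axis crossing is at x = 0.
The integer polynomial consistent with all of this is the stated p.

3*x^3*y + 2*x^2 - 2*y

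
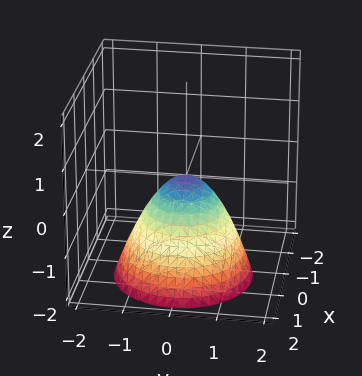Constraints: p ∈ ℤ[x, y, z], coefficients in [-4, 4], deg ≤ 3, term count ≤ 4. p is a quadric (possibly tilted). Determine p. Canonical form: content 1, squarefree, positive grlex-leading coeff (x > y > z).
3*x^2 + x*z + 3*y^2 + 3*z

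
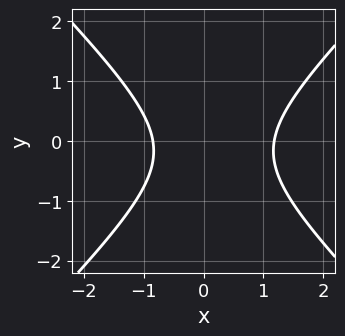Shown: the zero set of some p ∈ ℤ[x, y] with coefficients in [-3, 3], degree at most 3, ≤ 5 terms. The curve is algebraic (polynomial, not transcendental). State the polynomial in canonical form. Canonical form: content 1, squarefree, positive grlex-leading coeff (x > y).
3*x^2 - 3*y^2 - x - y - 3

1. deg p = 2. A generic line meets the curve in up to 2 points.
2. From the visible intercepts: it misses every integer gridline on the y-axis.
3. Together with the visible shape, these determine p as stated.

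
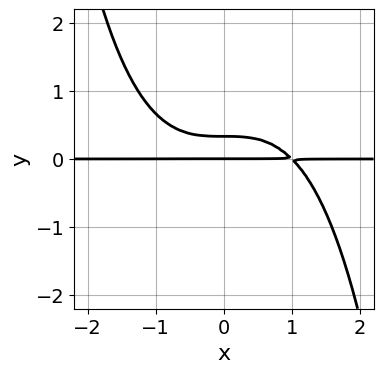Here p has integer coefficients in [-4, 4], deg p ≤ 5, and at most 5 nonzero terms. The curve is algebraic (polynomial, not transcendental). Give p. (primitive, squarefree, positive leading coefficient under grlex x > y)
x^3*y + 3*y^2 - y

1. deg p = 4.
2. Reading off the gridlines: one y-axis crossing is at y = 0; the visible x-axis segment lies entirely on the curve.
3. Assembling these constraints gives the stated polynomial.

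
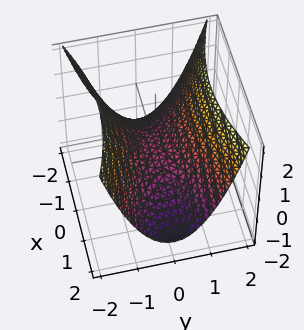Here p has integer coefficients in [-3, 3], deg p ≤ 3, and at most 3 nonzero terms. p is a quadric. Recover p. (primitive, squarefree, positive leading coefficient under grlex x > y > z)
x^2 - 3*y^2 + 3*z

1. The degree is 2 — a hyperbolic paraboloid; a quadric.
2. Symmetries: it's symmetric under y → −y, forcing even powers of y; the x ↦ −x reflection is a symmetry, so x appears only in even powers.
3. Checking where it meets the axes: it meets the z-axis at z = 0 (among the integer gridlines); it crosses the y-axis at the gridline y = 0; one x-axis crossing is at x = 0.
4. These observations pin down the coefficients.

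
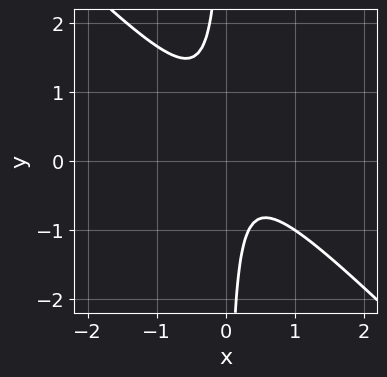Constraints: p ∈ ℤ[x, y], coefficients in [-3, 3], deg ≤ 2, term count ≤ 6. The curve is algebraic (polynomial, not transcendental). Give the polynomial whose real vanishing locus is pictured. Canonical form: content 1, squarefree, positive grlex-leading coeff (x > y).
(a) Degree: no degree-1 curve has this shape, so deg p = 2.
(b) Against the integer gridlines: the curve avoids every integer x-axis point in the box; it misses every integer gridline on the y-axis.
(c) Matching integer coefficients to the picture gives p.

3*x^2 + 3*x*y - x + 1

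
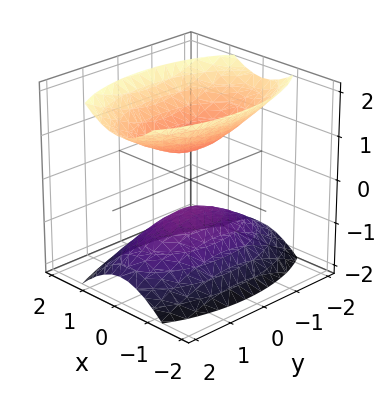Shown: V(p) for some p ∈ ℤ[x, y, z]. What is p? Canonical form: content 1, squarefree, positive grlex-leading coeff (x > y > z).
3*x^2 + y^2 - 2*z^2 + 1

There are 2 components. Treating them together as one polynomial.
The degree is 2 — two sheets facing apart; a quadric.
Symmetries: mirror symmetry z ↦ −z ⇒ only even powers of z; it's symmetric under y → −y, forcing even powers of y; it's symmetric under x → −x, forcing even powers of x.
Observable constraints: it misses every integer gridline on the y-axis; no x-intercept at any integer in the box.
These observations pin down the coefficients.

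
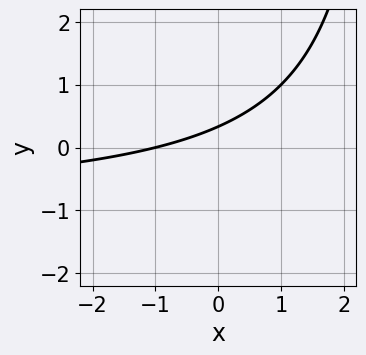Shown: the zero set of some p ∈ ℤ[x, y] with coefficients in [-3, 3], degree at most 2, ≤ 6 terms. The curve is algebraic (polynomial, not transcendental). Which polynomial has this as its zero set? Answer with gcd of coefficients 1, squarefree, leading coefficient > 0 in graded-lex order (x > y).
x*y + x - 3*y + 1

(a) Degree: a generic line meets the curve in up to 2 points, so deg p = 2.
(b) Against the integer gridlines: one x-axis crossing is at x = -1.
(c) Together with the visible shape, these determine p as stated.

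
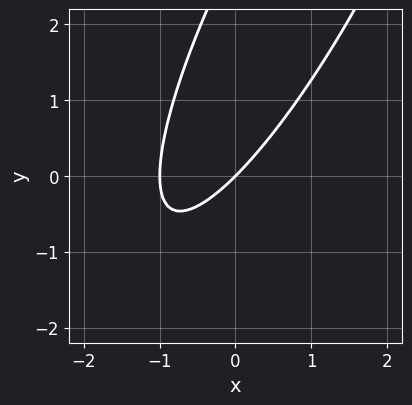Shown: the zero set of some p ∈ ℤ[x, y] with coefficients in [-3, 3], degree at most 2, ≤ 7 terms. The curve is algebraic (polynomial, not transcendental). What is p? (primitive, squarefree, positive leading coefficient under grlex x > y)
3*x^2 - 3*x*y + y^2 + 3*x - 3*y

First, degree: a generic line meets the curve in up to 2 points, so deg p = 2.
Next, observable constraints: the x-axis gridline crossings are at x ∈ {-1, 0}; one y-axis crossing is at y = 0.
Finally, solving for integer coefficients yields p as stated.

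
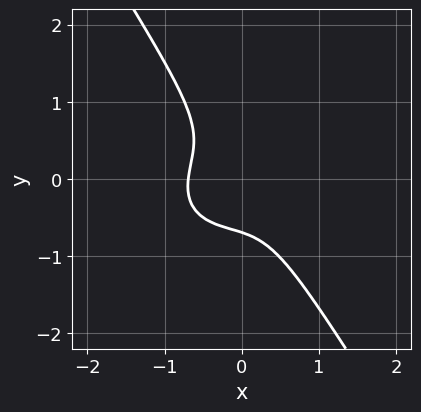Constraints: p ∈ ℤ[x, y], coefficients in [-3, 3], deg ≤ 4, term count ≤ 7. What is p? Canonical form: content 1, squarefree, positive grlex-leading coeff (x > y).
1. Degree: a generic line meets the curve in up to 3 points, so deg p = 3.
2. Putting this together gives p.

3*x^3 - x^2*y + 3*x*y^2 + 3*y^3 + 1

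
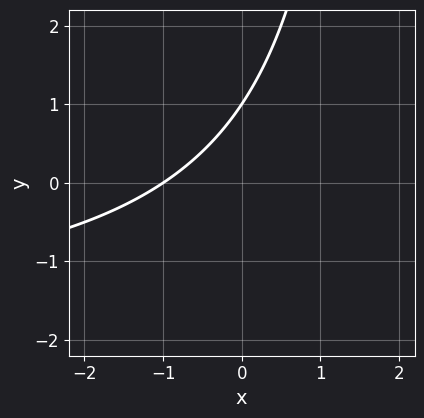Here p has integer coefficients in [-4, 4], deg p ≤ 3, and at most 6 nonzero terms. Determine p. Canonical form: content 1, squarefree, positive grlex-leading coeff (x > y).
First, deg p = 2. No degree-1 curve has this shape.
Then, checking where it meets the axes: one x-axis crossing is at x = -1; one y-axis crossing is at y = 1.
Finally, fitting integer coefficients to these (and the overall shape) gives p.

x*y + 2*x - 2*y + 2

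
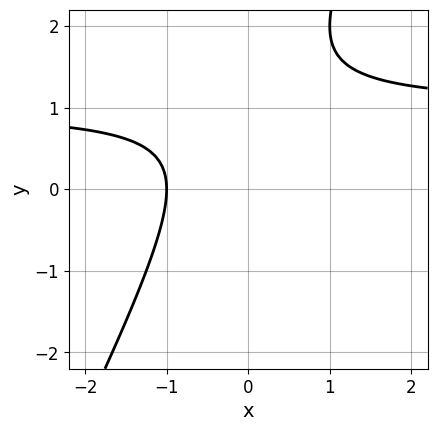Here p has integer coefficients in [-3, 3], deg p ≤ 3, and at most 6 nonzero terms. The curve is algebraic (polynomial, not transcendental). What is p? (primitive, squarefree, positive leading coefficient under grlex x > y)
1. Degree: the shape is more complex than any degree-1 curve, so deg p = 2.
2. Checking where it meets the axes: one x-axis crossing is at x = -1; the curve avoids every integer y-axis point in the box.
3. These observations pin down the coefficients.

2*x*y - y^2 - 2*x + 2*y - 2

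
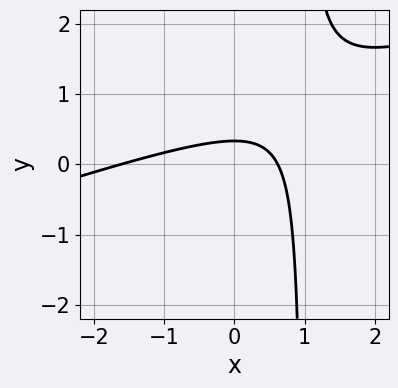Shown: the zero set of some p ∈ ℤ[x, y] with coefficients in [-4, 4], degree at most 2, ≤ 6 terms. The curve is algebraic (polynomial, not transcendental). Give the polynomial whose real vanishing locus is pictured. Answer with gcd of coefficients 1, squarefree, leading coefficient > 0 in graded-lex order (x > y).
x^2 - 3*x*y + x + 3*y - 1

1. The degree is 2 — no degree-1 curve has this shape.
2. Solving for integer coefficients yields p as stated.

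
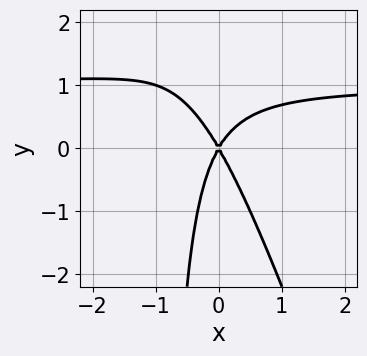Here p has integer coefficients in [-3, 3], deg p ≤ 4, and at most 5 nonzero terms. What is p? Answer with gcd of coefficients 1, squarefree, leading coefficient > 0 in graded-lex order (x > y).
First, degree: a generic line meets the curve in up to 3 points, so deg p = 3.
Then, against the integer gridlines: it crosses the y-axis at the gridline y = 0; one x-axis crossing is at x = 0.
Finally, solving for integer coefficients yields p as stated.

3*x^2*y + x*y^2 - 3*x^2 + y^2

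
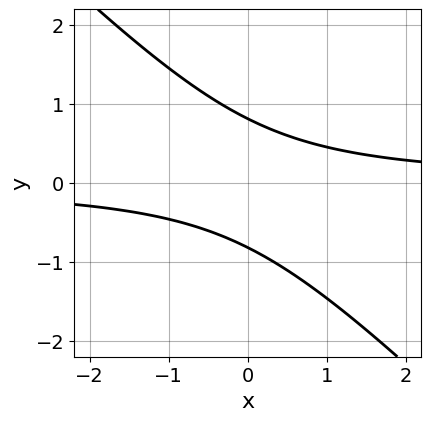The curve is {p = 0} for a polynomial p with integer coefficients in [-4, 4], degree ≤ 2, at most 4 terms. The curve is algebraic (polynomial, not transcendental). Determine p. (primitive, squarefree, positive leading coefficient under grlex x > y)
3*x*y + 3*y^2 - 2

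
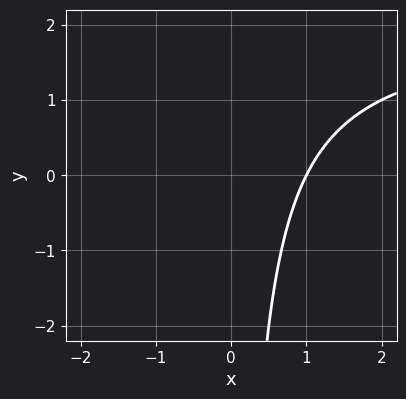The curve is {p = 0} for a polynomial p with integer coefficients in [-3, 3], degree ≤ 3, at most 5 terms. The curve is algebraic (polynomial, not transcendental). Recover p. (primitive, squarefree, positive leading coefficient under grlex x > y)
First, the degree is 2 — a generic line meets the curve in up to 2 points.
Then, observable constraints: it misses every integer gridline on the y-axis; one x-axis crossing is at x = 1.
Finally, fitting integer coefficients to these (and the overall shape) gives p.

x*y - 2*x + 2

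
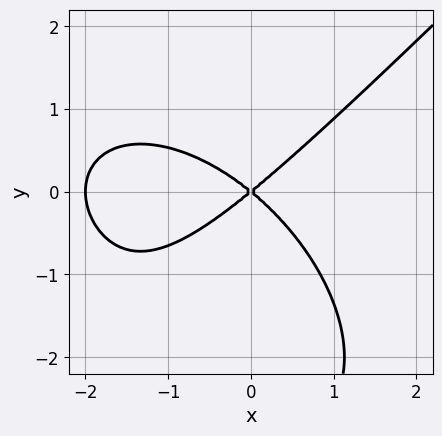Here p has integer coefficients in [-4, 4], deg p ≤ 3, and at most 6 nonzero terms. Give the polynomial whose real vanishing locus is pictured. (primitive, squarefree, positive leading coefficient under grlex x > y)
x^3 - y^3 + 2*x^2 - 3*y^2

1. deg p = 3. A generic line meets the curve in up to 3 points.
2. Reading off the gridlines: it meets the y-axis at y = 0 (among the integer gridlines); the x-axis gridline crossings are at x ∈ {-2, 0}.
3. Putting this together gives p.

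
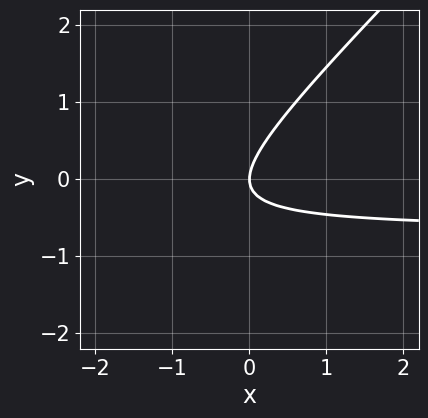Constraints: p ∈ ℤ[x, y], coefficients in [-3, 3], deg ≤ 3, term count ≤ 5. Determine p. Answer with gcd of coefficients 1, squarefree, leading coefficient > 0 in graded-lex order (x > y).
Degree: no degree-1 curve has this shape, so deg p = 2.
Against the integer gridlines: one x-axis crossing is at x = 0; one y-axis crossing is at y = 0.
Solving for integer coefficients yields p as stated.

3*x*y - 3*y^2 + 2*x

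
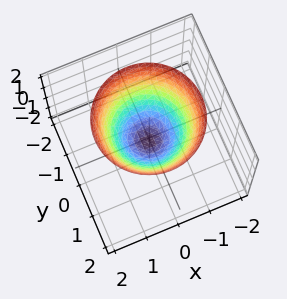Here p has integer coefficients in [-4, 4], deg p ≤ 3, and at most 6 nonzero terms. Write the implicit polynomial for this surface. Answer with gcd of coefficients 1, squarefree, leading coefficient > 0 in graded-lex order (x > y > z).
3*x^2 + 3*y^2 - 3*z - 1

Degree: no degree-1 surface has this shape, so deg p = 2.
Symmetries: every cross-section ⟂ z is a circle, so x, y appear only via x² + y².
Against the integer gridlines: a circular section at z = 2 has radius between 1 and 2.
Matching integer coefficients to the picture gives p.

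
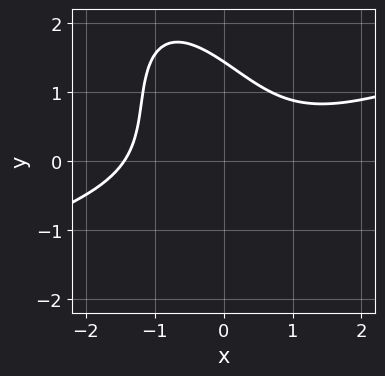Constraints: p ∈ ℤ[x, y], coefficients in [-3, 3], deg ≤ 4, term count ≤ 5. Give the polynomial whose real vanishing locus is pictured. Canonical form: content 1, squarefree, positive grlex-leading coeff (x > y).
1. The degree is 3 — the shape is more complex than any degree-2 curve.
2. Putting this together gives p.

x^3 - 2*x^2*y - 2*x*y^2 - y^3 + 3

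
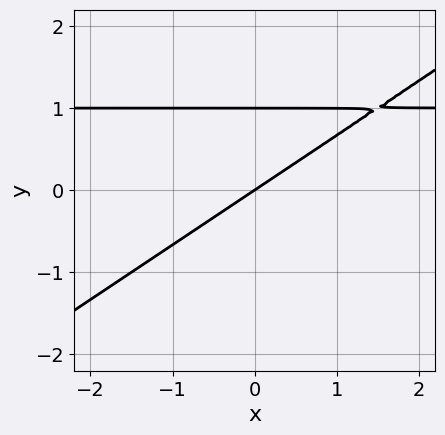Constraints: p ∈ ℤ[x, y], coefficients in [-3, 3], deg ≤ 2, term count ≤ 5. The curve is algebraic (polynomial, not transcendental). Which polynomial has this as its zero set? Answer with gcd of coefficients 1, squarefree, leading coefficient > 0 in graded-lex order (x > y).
2*x*y - 3*y^2 - 2*x + 3*y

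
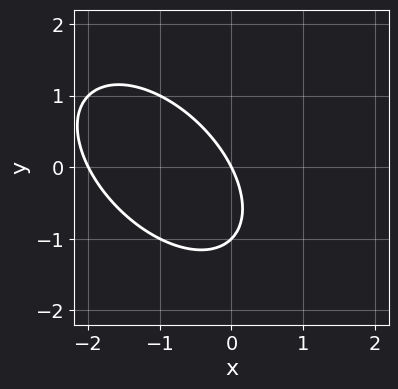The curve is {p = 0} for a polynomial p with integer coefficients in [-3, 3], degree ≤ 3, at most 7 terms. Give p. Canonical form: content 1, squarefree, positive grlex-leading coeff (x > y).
1. deg p = 2. A generic line meets the curve in up to 2 points.
2. Reading off the gridlines: among the integer gridlines, it crosses the x-axis at x ∈ {-2, 0}; the y-axis gridline crossings are at y ∈ {-1, 0}.
3. The integer polynomial consistent with all of this is the stated p.

x^2 + x*y + y^2 + 2*x + y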